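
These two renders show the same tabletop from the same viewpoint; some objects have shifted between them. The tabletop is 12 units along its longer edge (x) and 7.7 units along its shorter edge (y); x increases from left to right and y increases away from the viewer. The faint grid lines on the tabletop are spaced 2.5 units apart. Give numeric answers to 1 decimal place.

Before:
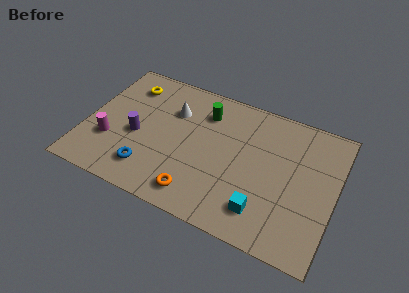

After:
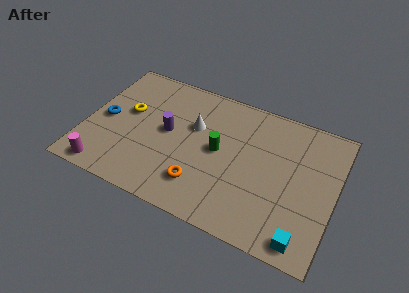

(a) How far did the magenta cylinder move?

1.7

The magenta cylinder was near (1.3, 2.5) before and (1.3, 0.8) after, so it travelled √(0.0² + 1.7²) ≈ 1.7 units.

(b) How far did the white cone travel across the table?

1.2

The white cone was near (4.0, 5.4) before and (5.1, 4.9) after, so it travelled √(1.1² + 0.5²) ≈ 1.2 units.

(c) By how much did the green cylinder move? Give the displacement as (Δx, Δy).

(0.9, -1.9)

The green cylinder was at about (5.5, 5.9) and moved to about (6.4, 4.0).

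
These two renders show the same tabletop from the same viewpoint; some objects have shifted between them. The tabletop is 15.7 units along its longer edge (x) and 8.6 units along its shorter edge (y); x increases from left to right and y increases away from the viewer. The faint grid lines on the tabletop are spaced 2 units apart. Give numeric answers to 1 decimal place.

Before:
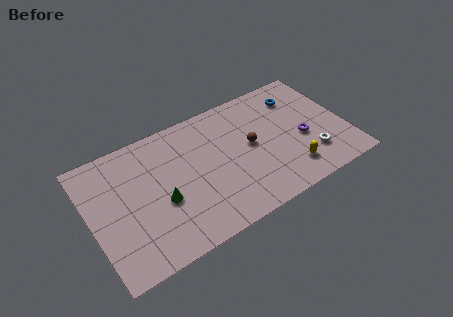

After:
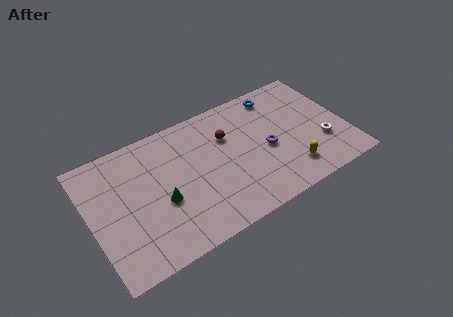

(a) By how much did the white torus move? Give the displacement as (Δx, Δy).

(0.8, 0.6)

The white torus started near (13.3, 2.2) and ended near (14.1, 2.8).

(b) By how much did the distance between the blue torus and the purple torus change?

+0.6

They were about 3.1 units apart before and 3.7 after — 0.6 units further apart.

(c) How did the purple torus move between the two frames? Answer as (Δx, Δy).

(-2.2, 0.3)

The purple torus started near (13.0, 3.6) and ended near (10.8, 3.9).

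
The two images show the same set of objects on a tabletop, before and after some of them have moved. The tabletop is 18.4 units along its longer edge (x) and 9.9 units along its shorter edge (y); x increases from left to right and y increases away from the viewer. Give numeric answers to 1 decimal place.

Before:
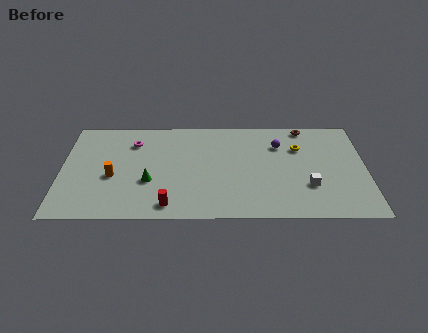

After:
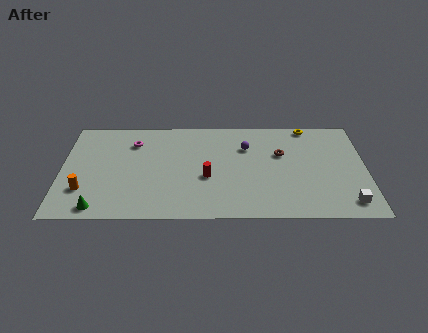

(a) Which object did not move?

the magenta torus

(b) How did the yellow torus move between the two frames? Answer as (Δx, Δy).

(0.6, 2.2)

The yellow torus started near (14.4, 6.9) and ended near (15.0, 9.1).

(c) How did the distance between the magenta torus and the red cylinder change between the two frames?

-0.9

The distance was about 6.6 in the first image and 5.7 in the second, so they moved 0.9 units closer together.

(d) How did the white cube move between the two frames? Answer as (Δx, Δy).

(2.3, -1.6)

The white cube was at about (14.9, 3.1) and moved to about (17.2, 1.5).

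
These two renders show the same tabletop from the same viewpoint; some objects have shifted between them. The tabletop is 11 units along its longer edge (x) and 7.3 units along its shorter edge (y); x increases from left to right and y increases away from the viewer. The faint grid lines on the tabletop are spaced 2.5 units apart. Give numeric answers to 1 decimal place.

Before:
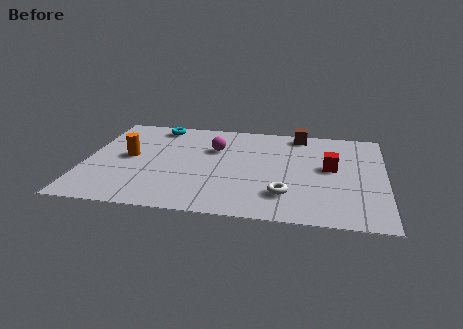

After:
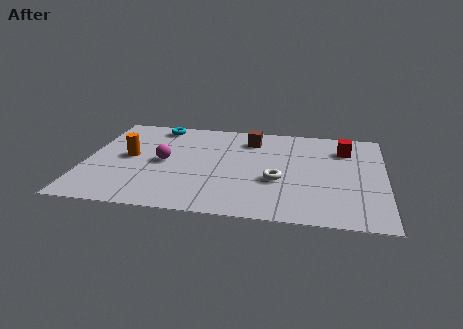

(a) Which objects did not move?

the orange cylinder and the cyan torus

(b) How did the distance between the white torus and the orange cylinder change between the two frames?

-0.5

They were about 6.1 units apart before and 5.6 after — 0.5 units closer together.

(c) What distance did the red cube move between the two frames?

1.6

The red cube was near (9.0, 4.0) before and (9.5, 5.5) after, so it travelled √(0.5² + 1.5²) ≈ 1.6 units.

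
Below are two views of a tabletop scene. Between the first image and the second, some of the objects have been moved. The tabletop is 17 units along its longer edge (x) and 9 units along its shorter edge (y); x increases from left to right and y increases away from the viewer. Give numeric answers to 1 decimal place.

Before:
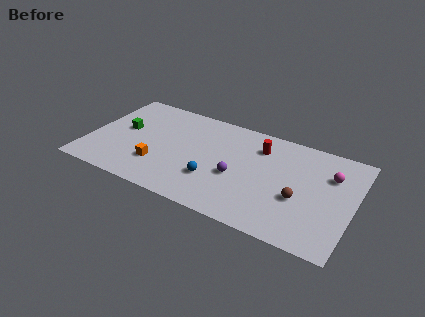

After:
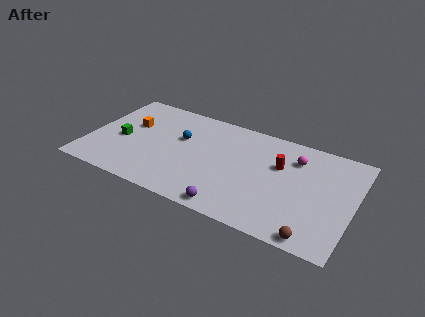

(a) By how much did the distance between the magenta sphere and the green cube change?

-2.0

Before: roughly 13.4 units apart; after: 11.4. That's 2.0 units closer together.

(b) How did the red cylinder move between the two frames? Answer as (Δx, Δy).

(1.4, -1.1)

From the two frames, the red cylinder sits at roughly (10.8, 6.9) before and (12.2, 5.8) after.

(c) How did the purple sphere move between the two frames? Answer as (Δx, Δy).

(0.0, -2.8)

The purple sphere was at about (9.7, 3.7) and moved to about (9.7, 0.9).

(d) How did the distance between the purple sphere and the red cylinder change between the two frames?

+2.1

Before: roughly 3.4 units apart; after: 5.5. That's 2.1 units further apart.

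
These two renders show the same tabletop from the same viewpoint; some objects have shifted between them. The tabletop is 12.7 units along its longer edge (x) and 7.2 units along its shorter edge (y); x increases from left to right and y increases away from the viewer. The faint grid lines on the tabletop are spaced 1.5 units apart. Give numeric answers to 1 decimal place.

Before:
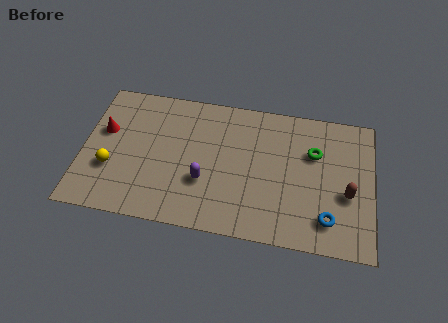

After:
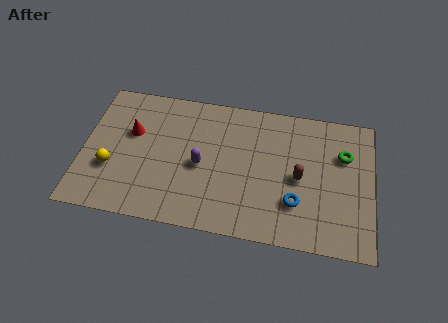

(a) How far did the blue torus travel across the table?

1.5

The blue torus moved from about (10.8, 1.5) to (9.4, 2.1), a distance of √(1.4² + 0.6²) ≈ 1.5.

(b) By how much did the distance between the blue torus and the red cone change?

-2.6

The distance was about 10.3 in the first image and 7.7 in the second, so they moved 2.6 units closer together.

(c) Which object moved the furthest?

the brown capsule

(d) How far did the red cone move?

1.2

From (0.9, 4.4) to (2.1, 4.5), the red cone covered √(1.2² + 0.1²) ≈ 1.2 units.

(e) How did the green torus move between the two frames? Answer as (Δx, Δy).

(1.3, 0.1)

From the two frames, the green torus sits at roughly (10.1, 4.8) before and (11.4, 4.9) after.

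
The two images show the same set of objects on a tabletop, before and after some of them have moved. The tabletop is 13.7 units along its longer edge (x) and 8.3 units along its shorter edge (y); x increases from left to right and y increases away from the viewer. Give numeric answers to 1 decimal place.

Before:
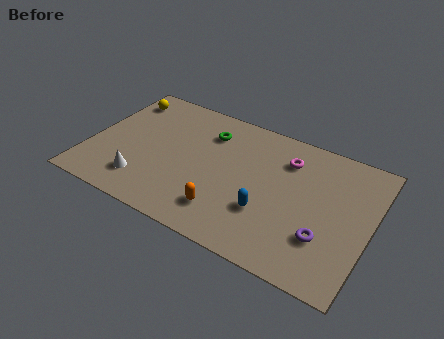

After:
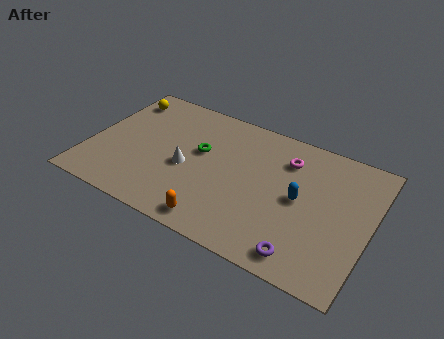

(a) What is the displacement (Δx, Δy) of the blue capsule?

(1.4, 1.5)

The blue capsule was at about (8.9, 2.7) and moved to about (10.3, 4.2).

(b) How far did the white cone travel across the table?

2.6

The white cone was near (2.9, 1.8) before and (4.8, 3.6) after, so it travelled √(1.9² + 1.8²) ≈ 2.6 units.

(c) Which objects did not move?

the yellow sphere and the magenta torus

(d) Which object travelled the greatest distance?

the white cone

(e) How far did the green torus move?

1.4

From (5.5, 6.3) to (5.3, 4.9), the green torus covered √(0.2² + 1.4²) ≈ 1.4 units.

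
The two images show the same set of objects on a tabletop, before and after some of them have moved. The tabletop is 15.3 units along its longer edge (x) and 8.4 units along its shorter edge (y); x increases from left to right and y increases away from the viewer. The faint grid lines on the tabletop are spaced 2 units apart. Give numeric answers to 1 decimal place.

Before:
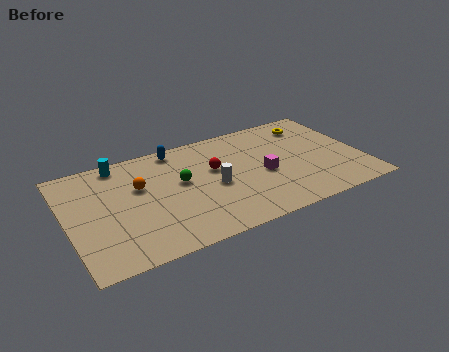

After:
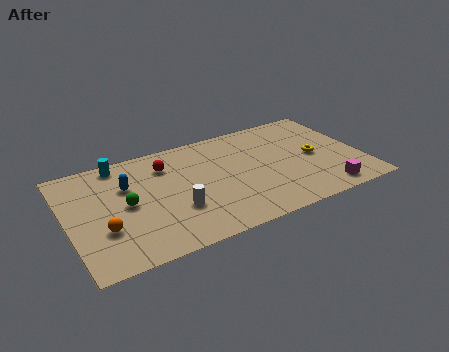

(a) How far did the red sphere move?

2.7

The red sphere moved from about (7.7, 5.1) to (5.3, 6.4), a distance of √(2.4² + 1.3²) ≈ 2.7.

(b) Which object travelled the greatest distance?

the magenta cube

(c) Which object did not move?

the cyan cylinder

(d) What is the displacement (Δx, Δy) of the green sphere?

(-2.9, -0.6)

The green sphere was at about (5.9, 4.8) and moved to about (3.0, 4.2).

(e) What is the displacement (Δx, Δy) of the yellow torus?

(-0.2, -2.7)

From the two frames, the yellow torus sits at roughly (13.1, 6.8) before and (12.9, 4.1) after.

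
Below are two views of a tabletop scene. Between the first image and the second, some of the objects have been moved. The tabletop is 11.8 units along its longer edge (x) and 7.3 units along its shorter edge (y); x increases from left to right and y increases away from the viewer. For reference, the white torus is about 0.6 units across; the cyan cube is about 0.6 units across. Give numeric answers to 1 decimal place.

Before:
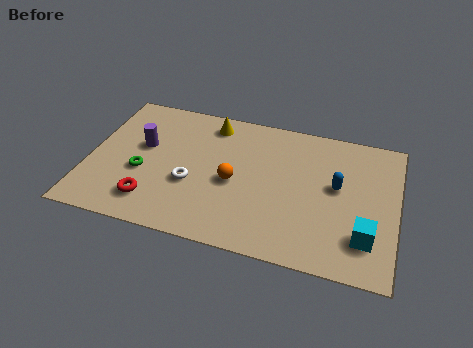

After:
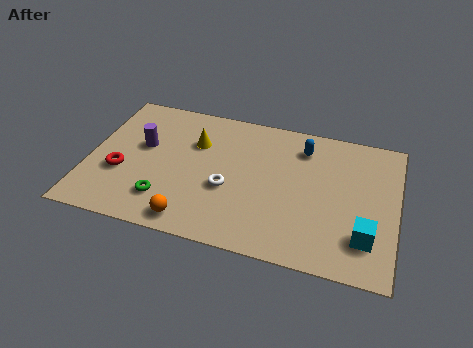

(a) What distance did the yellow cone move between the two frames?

1.3

From (4.5, 6.2) to (4.0, 5.0), the yellow cone covered √(0.5² + 1.2²) ≈ 1.3 units.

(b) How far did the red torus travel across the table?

1.8

From (2.6, 1.5) to (1.3, 2.7), the red torus covered √(1.3² + 1.2²) ≈ 1.8 units.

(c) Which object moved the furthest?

the orange sphere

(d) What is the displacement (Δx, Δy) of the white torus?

(1.4, 0.1)

The white torus started near (4.0, 2.8) and ended near (5.4, 2.9).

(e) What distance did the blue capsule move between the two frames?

2.2

The blue capsule was near (9.5, 4.1) before and (8.1, 5.8) after, so it travelled √(1.4² + 1.7²) ≈ 2.2 units.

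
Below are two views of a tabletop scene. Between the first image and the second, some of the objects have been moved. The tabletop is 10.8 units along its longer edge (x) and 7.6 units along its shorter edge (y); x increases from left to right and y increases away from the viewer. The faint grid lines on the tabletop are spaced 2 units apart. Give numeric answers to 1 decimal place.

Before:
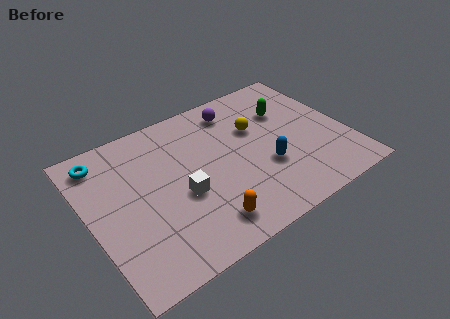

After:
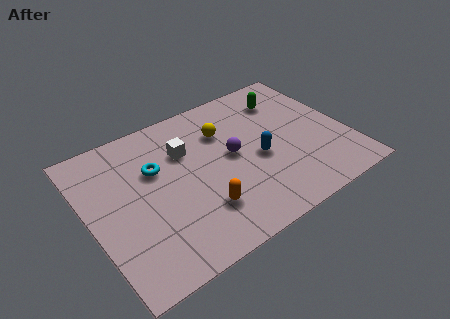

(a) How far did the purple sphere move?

2.4

From (6.6, 6.3) to (6.0, 4.0), the purple sphere covered √(0.6² + 2.3²) ≈ 2.4 units.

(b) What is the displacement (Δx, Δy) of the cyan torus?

(2.0, -1.5)

From the two frames, the cyan torus sits at roughly (0.9, 6.4) before and (2.9, 4.9) after.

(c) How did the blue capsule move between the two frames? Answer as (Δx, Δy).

(-0.2, 0.6)

From the two frames, the blue capsule sits at roughly (7.2, 2.7) before and (7.0, 3.3) after.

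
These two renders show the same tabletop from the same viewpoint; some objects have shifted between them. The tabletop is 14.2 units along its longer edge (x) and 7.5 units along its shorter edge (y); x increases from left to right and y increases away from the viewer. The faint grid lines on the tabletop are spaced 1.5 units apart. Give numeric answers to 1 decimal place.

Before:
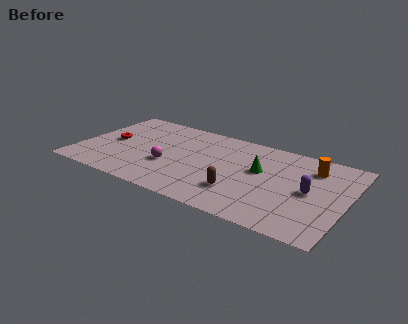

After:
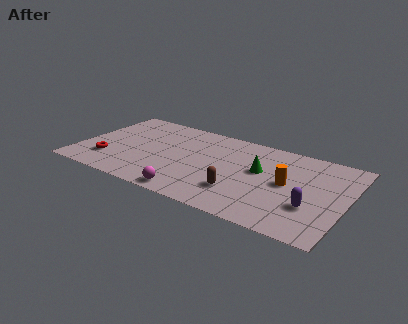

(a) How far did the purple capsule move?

1.2

The purple capsule moved from about (12.3, 3.7) to (12.5, 2.5), a distance of √(0.2² + 1.2²) ≈ 1.2.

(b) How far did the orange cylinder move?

2.2

From (12.2, 5.8) to (11.1, 3.9), the orange cylinder covered √(1.1² + 1.9²) ≈ 2.2 units.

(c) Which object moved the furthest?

the magenta sphere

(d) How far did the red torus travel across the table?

1.8

The red torus was near (1.6, 3.8) before and (1.7, 2.0) after, so it travelled √(0.1² + 1.8²) ≈ 1.8 units.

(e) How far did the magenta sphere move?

2.5

The magenta sphere moved from about (4.9, 2.8) to (6.4, 0.8), a distance of √(1.5² + 2.0²) ≈ 2.5.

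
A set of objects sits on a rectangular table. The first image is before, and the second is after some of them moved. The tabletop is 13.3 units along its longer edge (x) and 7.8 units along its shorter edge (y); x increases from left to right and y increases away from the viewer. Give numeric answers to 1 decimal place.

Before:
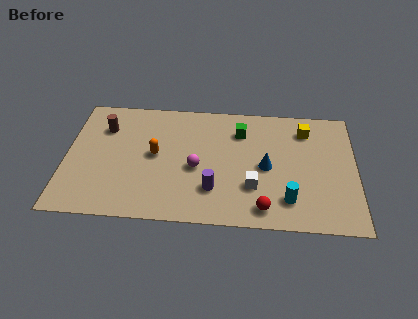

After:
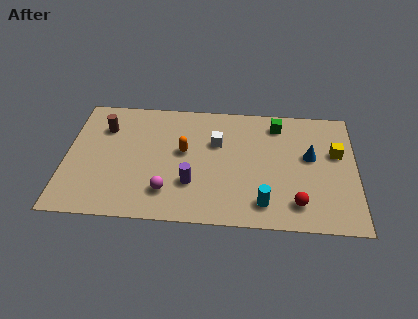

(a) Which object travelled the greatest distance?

the white cube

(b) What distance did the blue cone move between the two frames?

2.2

The blue cone was near (9.2, 3.7) before and (11.2, 4.5) after, so it travelled √(2.0² + 0.8²) ≈ 2.2 units.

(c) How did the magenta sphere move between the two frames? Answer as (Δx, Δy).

(-1.3, -1.6)

The magenta sphere started near (6.0, 3.4) and ended near (4.7, 1.8).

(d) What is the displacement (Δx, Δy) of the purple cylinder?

(-1.0, 0.3)

The purple cylinder started near (6.8, 2.1) and ended near (5.8, 2.4).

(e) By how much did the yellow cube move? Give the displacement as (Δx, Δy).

(1.4, -1.4)

The yellow cube was at about (11.0, 6.2) and moved to about (12.4, 4.8).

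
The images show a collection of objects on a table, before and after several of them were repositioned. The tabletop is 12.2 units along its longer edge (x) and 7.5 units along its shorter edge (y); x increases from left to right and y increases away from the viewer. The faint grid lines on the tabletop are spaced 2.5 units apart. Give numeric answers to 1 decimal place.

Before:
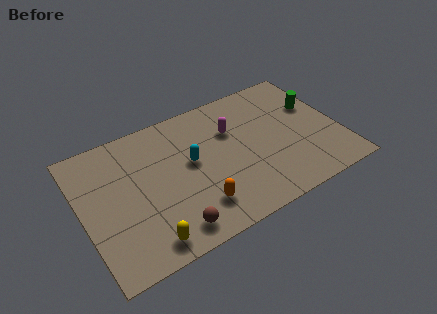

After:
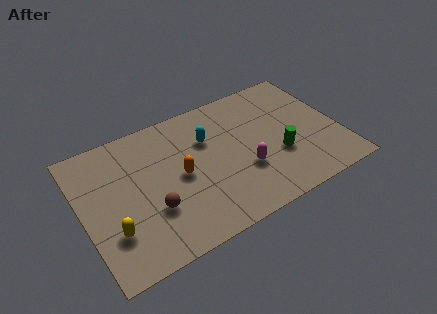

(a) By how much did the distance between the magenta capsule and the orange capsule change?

-0.9

The distance was about 4.0 in the first image and 3.1 in the second, so they moved 0.9 units closer together.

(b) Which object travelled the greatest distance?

the green cylinder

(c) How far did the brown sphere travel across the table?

1.6

The brown sphere was near (3.8, 1.1) before and (3.1, 2.5) after, so it travelled √(0.7² + 1.4²) ≈ 1.6 units.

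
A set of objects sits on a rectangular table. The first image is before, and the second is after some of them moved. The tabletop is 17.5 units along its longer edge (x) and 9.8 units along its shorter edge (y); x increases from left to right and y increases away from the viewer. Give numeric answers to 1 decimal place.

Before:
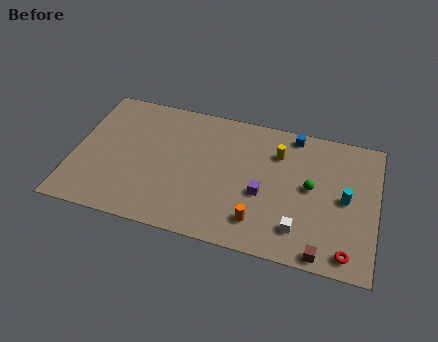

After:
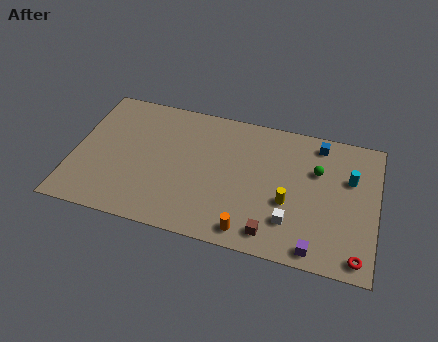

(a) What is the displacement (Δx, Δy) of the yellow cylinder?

(0.8, -3.4)

The yellow cylinder started near (11.7, 7.2) and ended near (12.5, 3.8).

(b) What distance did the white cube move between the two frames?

0.6

The white cube moved from about (13.2, 2.1) to (12.7, 2.5), a distance of √(0.5² + 0.4²) ≈ 0.6.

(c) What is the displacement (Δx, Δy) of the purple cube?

(3.2, -3.0)

The purple cube started near (11.0, 4.0) and ended near (14.2, 1.0).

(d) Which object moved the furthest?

the purple cube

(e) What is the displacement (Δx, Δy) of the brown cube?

(-2.9, 0.6)

The brown cube started near (14.6, 0.8) and ended near (11.7, 1.4).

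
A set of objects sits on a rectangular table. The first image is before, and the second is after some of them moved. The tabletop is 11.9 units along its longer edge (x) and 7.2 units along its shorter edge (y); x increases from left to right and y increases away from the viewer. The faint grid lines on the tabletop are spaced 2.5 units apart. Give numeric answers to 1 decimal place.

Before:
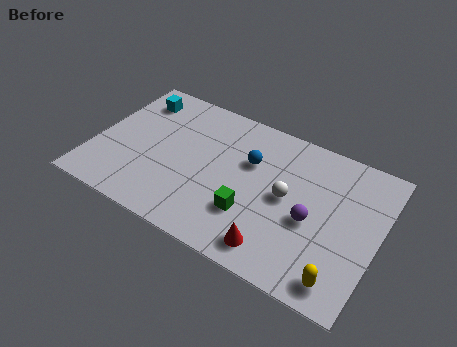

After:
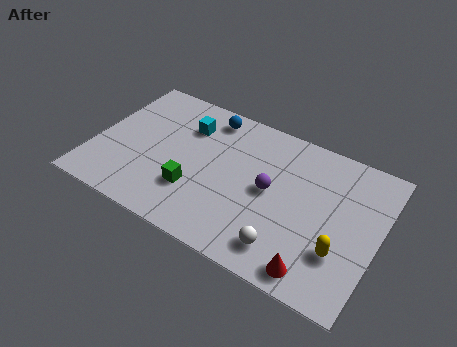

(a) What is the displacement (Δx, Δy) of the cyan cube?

(2.3, -0.5)

The cyan cube started near (1.3, 5.8) and ended near (3.6, 5.3).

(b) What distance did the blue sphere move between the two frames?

2.5

From (6.4, 4.7) to (4.4, 6.2), the blue sphere covered √(2.0² + 1.5²) ≈ 2.5 units.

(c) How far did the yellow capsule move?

1.2

The yellow capsule moved from about (10.7, 1.0) to (10.5, 2.2), a distance of √(0.2² + 1.2²) ≈ 1.2.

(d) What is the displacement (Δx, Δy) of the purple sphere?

(-1.8, 0.6)

From the two frames, the purple sphere sits at roughly (9.2, 3.1) before and (7.4, 3.7) after.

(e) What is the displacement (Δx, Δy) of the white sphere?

(0.3, -2.4)

From the two frames, the white sphere sits at roughly (8.1, 3.7) before and (8.4, 1.3) after.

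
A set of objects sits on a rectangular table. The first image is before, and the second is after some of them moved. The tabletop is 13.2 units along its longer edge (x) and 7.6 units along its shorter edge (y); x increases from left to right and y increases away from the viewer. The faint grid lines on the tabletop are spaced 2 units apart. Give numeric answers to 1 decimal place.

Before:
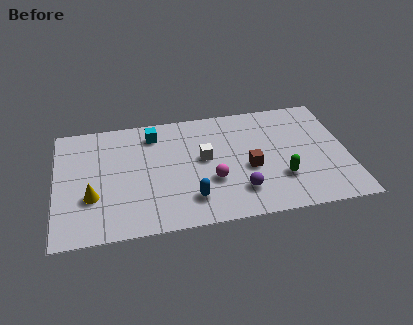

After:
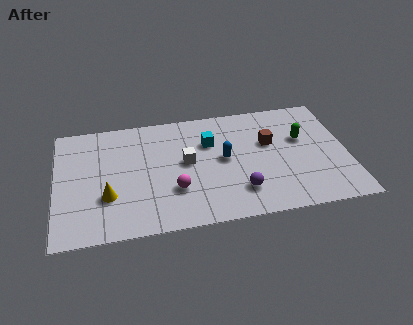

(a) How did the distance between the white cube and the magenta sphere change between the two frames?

+0.3

Before: roughly 1.5 units apart; after: 1.8. That's 0.3 units further apart.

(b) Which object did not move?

the purple sphere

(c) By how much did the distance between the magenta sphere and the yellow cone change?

-2.4

They were about 5.4 units apart before and 3.0 after — 2.4 units closer together.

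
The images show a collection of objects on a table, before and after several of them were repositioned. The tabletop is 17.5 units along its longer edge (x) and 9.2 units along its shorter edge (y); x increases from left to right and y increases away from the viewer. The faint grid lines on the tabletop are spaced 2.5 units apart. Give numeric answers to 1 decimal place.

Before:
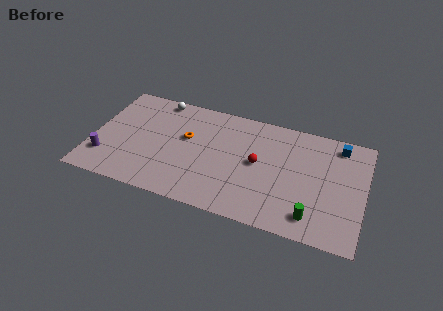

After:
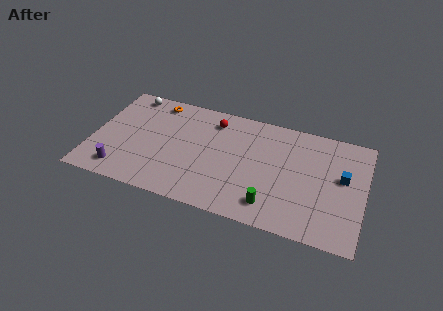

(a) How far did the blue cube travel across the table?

2.6

From (15.7, 7.9) to (16.1, 5.3), the blue cube covered √(0.4² + 2.6²) ≈ 2.6 units.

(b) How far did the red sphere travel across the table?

4.1

From (10.7, 4.8) to (7.6, 7.5), the red sphere covered √(3.1² + 2.7²) ≈ 4.1 units.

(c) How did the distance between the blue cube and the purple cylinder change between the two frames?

-1.2

They were about 15.7 units apart before and 14.5 after — 1.2 units closer together.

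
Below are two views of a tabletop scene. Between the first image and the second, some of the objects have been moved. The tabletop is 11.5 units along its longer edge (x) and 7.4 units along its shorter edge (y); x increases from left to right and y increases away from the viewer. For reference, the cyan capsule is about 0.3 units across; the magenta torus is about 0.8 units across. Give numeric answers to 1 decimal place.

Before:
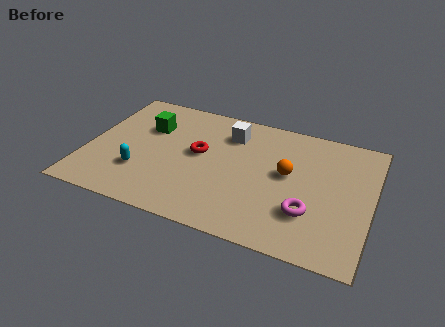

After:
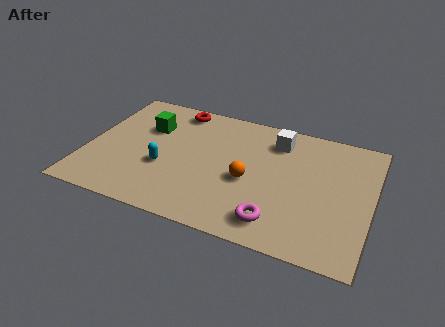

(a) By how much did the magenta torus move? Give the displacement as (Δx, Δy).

(-1.2, -0.9)

The magenta torus started near (9.1, 2.2) and ended near (7.9, 1.3).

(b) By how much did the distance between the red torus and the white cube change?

+2.3

Before: roughly 1.9 units apart; after: 4.2. That's 2.3 units further apart.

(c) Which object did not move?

the green cube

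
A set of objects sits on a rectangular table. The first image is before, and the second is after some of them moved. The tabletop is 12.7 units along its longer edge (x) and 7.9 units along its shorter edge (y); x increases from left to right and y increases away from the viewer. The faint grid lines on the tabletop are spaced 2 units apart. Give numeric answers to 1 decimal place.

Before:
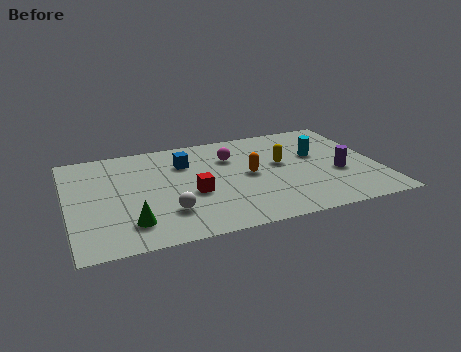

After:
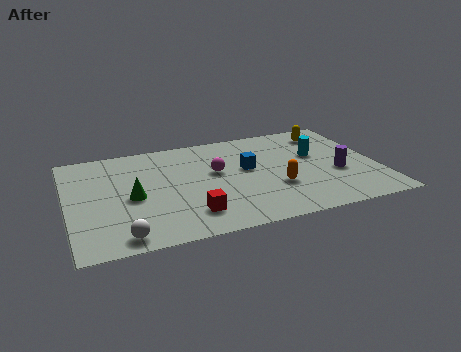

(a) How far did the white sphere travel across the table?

2.2

The white sphere moved from about (3.9, 2.1) to (2.0, 0.9), a distance of √(1.9² + 1.2²) ≈ 2.2.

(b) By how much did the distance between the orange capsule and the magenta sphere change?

+1.3

The distance was about 1.7 in the first image and 3.0 in the second, so they moved 1.3 units further apart.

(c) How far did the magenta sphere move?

1.2

From (6.8, 5.6) to (6.1, 4.6), the magenta sphere covered √(0.7² + 1.0²) ≈ 1.2 units.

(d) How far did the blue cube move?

2.8

The blue cube moved from about (4.9, 5.7) to (7.4, 4.5), a distance of √(2.5² + 1.2²) ≈ 2.8.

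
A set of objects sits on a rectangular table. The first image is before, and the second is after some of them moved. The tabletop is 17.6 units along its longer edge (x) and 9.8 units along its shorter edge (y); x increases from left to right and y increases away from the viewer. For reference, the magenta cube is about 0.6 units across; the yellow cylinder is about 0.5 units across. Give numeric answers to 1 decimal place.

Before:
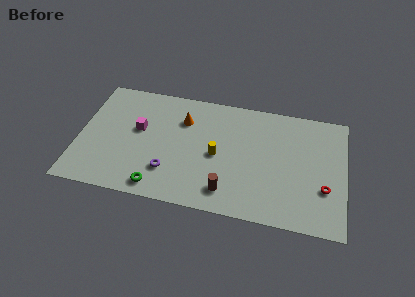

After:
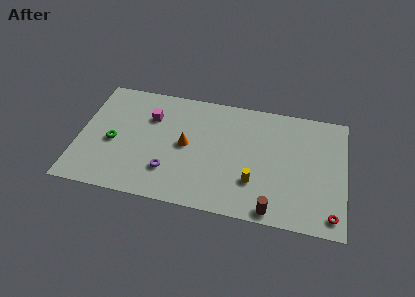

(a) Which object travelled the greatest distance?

the green torus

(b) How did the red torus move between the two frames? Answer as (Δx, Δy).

(0.5, -2.0)

The red torus started near (16.3, 3.3) and ended near (16.8, 1.3).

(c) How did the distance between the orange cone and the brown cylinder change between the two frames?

+1.0

They were about 6.2 units apart before and 7.2 after — 1.0 units further apart.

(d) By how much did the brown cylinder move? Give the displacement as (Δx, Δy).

(3.0, -0.9)

From the two frames, the brown cylinder sits at roughly (10.0, 1.8) before and (13.0, 0.9) after.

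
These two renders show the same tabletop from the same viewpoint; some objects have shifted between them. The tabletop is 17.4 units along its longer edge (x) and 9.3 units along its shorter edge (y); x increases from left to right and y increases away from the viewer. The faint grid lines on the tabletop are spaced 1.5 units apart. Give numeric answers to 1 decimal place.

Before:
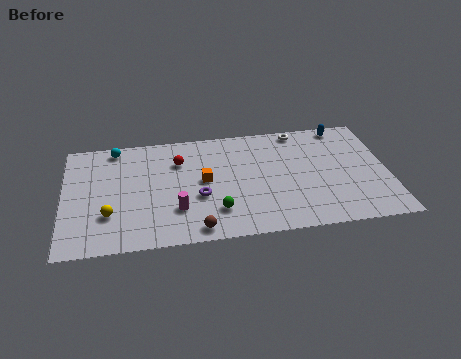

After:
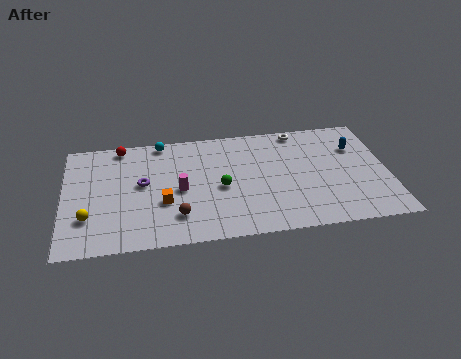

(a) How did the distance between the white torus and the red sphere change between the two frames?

+2.9

They were about 6.8 units apart before and 9.7 after — 2.9 units further apart.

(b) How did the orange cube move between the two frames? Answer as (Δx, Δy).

(-2.2, -1.5)

From the two frames, the orange cube sits at roughly (7.5, 4.9) before and (5.3, 3.4) after.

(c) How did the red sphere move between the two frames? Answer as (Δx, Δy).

(-3.1, 1.7)

From the two frames, the red sphere sits at roughly (6.2, 6.7) before and (3.1, 8.4) after.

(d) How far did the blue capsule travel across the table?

2.0

The blue capsule was near (15.2, 8.4) before and (15.8, 6.5) after, so it travelled √(0.6² + 1.9²) ≈ 2.0 units.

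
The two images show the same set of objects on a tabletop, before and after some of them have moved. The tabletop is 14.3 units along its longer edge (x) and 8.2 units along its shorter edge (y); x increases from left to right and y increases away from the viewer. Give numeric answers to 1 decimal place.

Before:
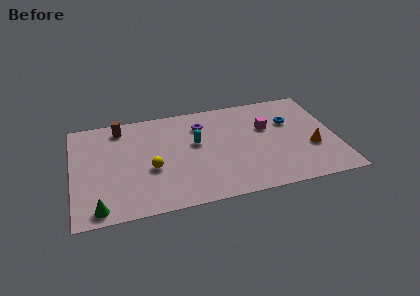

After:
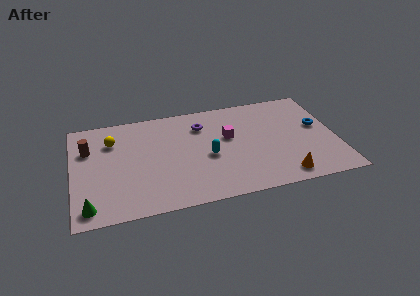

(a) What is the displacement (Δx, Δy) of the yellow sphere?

(-2.0, 2.7)

The yellow sphere started near (4.2, 3.3) and ended near (2.2, 6.0).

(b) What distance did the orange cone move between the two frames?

2.5

From (12.9, 3.0) to (11.2, 1.1), the orange cone covered √(1.7² + 1.9²) ≈ 2.5 units.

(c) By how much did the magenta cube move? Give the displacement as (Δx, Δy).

(-2.1, -0.3)

From the two frames, the magenta cube sits at roughly (10.6, 5.2) before and (8.5, 4.9) after.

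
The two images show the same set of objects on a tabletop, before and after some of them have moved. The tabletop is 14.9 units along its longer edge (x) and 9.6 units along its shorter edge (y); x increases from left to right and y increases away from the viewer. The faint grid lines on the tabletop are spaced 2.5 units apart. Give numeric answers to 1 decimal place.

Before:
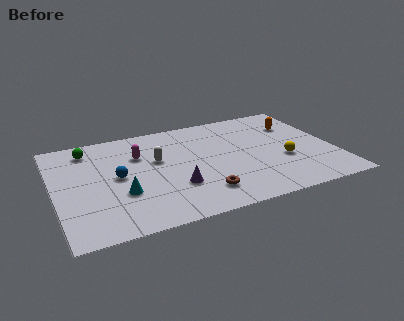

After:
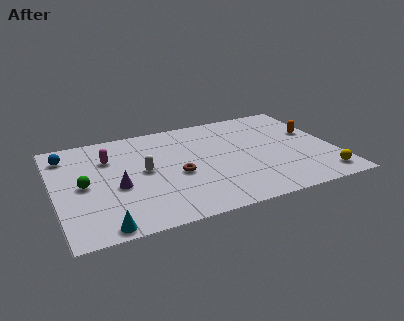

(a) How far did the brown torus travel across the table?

2.4

The brown torus was near (7.5, 2.0) before and (6.4, 4.1) after, so it travelled √(1.1² + 2.1²) ≈ 2.4 units.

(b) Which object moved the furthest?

the blue sphere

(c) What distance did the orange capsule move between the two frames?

1.4

From (13.2, 6.9) to (14.0, 5.8), the orange capsule covered √(0.8² + 1.1²) ≈ 1.4 units.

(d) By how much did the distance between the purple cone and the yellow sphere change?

+5.1

The distance was about 5.9 in the first image and 11.0 in the second, so they moved 5.1 units further apart.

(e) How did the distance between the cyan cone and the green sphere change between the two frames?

-0.9

Before: roughly 4.9 units apart; after: 4.0. That's 0.9 units closer together.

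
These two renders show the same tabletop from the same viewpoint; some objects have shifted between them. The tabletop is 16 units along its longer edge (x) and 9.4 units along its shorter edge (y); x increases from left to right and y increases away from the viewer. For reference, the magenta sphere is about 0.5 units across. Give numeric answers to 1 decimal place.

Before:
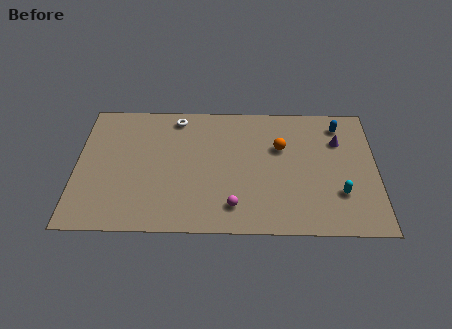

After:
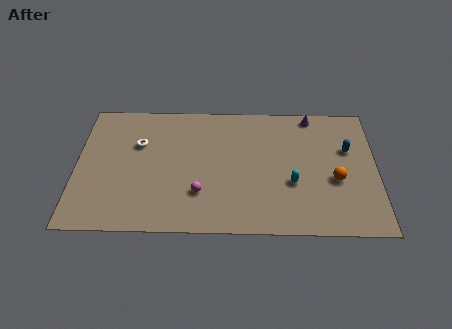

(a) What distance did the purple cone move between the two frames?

2.4

The purple cone moved from about (14.0, 6.6) to (12.6, 8.5), a distance of √(1.4² + 1.9²) ≈ 2.4.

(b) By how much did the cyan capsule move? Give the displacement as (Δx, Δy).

(-2.5, 0.7)

From the two frames, the cyan capsule sits at roughly (14.0, 2.8) before and (11.5, 3.5) after.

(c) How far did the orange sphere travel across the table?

3.7

The orange sphere was near (10.9, 6.1) before and (13.8, 3.8) after, so it travelled √(2.9² + 2.3²) ≈ 3.7 units.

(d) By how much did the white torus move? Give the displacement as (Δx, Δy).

(-2.0, -2.0)

The white torus started near (5.3, 8.2) and ended near (3.3, 6.2).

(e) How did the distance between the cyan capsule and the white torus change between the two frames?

-1.6

Before: roughly 10.2 units apart; after: 8.6. That's 1.6 units closer together.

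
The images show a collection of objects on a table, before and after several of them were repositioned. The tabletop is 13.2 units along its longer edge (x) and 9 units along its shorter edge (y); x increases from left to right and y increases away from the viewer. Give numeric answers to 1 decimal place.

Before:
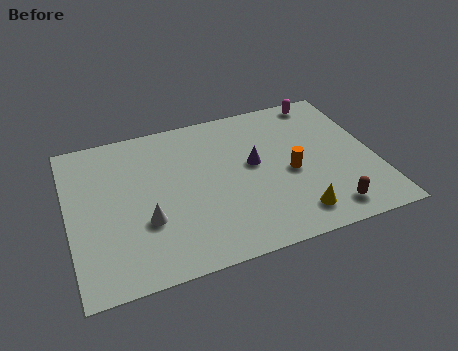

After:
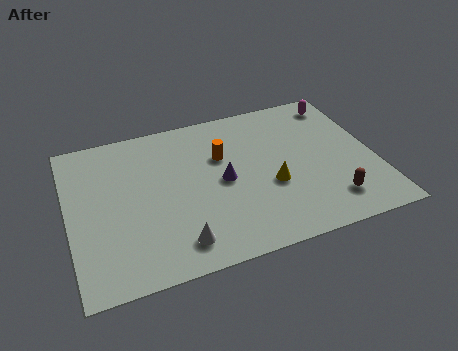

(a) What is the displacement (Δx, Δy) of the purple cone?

(-1.4, -0.6)

The purple cone started near (8.0, 5.0) and ended near (6.6, 4.4).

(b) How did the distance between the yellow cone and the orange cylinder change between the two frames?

+0.6

They were about 2.5 units apart before and 3.1 after — 0.6 units further apart.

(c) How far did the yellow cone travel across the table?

2.2

The yellow cone moved from about (9.4, 1.5) to (8.6, 3.5), a distance of √(0.8² + 2.0²) ≈ 2.2.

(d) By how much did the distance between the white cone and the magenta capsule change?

+0.3

The distance was about 9.6 in the first image and 9.9 in the second, so they moved 0.3 units further apart.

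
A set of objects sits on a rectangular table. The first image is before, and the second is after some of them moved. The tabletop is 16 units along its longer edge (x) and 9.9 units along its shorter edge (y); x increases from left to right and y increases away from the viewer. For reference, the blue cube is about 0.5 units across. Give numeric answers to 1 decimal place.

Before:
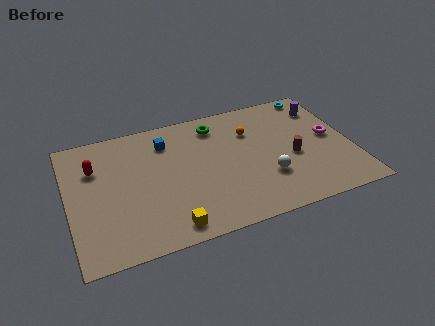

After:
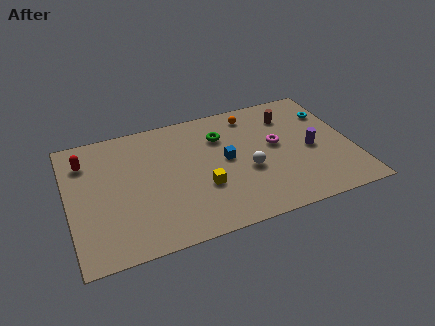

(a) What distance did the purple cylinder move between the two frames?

3.4

The purple cylinder was near (14.8, 7.7) before and (13.7, 4.5) after, so it travelled √(1.1² + 3.2²) ≈ 3.4 units.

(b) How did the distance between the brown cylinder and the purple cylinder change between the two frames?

-0.9

They were about 4.1 units apart before and 3.2 after — 0.9 units closer together.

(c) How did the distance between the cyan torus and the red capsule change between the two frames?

+0.9

Before: roughly 13.1 units apart; after: 14.0. That's 0.9 units further apart.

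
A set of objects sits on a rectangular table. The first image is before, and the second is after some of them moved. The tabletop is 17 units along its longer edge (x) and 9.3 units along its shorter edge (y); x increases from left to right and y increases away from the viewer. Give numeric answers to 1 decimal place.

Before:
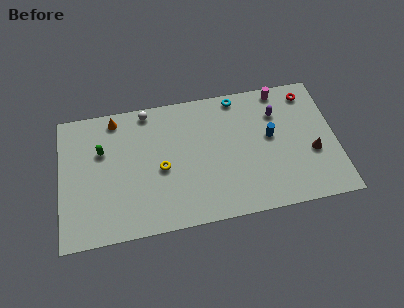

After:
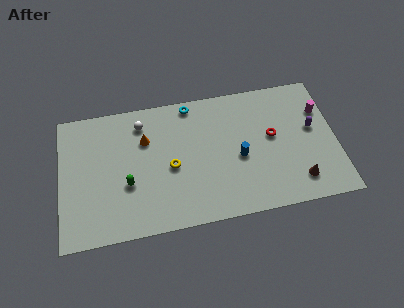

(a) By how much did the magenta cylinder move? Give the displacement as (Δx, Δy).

(2.4, -1.9)

The magenta cylinder was at about (13.8, 8.4) and moved to about (16.2, 6.5).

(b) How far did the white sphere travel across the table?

0.9

From (5.5, 8.4) to (5.1, 7.6), the white sphere covered √(0.4² + 0.8²) ≈ 0.9 units.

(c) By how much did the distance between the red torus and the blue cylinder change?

-1.3

The distance was about 3.7 in the first image and 2.4 in the second, so they moved 1.3 units closer together.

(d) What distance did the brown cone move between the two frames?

2.1

From (15.5, 3.6) to (14.5, 1.8), the brown cone covered √(1.0² + 1.8²) ≈ 2.1 units.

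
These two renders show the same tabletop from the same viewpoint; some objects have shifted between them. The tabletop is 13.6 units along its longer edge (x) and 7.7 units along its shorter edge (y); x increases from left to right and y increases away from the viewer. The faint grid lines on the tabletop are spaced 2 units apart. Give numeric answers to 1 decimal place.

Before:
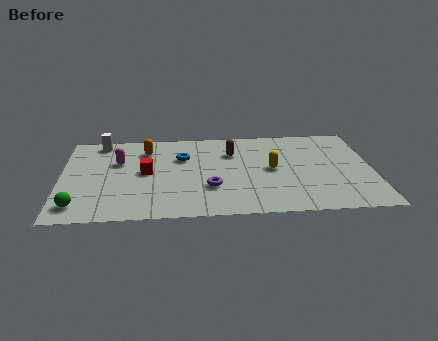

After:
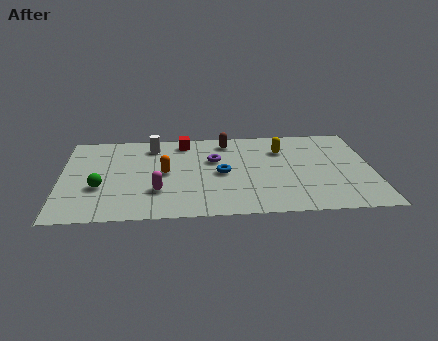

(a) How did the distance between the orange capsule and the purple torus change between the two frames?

-2.1

The distance was about 4.5 in the first image and 2.4 in the second, so they moved 2.1 units closer together.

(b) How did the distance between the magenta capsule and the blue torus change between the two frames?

+0.3

The distance was about 2.8 in the first image and 3.1 in the second, so they moved 0.3 units further apart.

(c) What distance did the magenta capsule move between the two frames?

3.2

From (2.5, 5.0) to (4.2, 2.3), the magenta capsule covered √(1.7² + 2.7²) ≈ 3.2 units.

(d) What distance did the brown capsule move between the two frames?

1.0

The brown capsule moved from about (7.5, 5.5) to (7.3, 6.5), a distance of √(0.2² + 1.0²) ≈ 1.0.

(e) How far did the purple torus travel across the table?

2.4

The purple torus moved from about (6.5, 2.5) to (6.7, 4.9), a distance of √(0.2² + 2.4²) ≈ 2.4.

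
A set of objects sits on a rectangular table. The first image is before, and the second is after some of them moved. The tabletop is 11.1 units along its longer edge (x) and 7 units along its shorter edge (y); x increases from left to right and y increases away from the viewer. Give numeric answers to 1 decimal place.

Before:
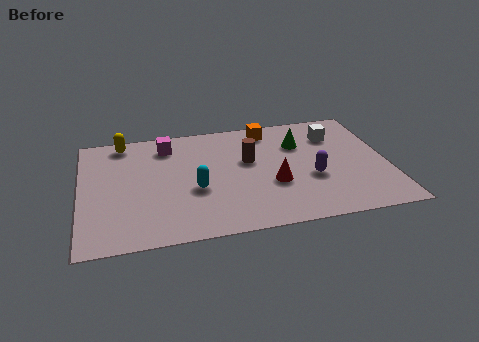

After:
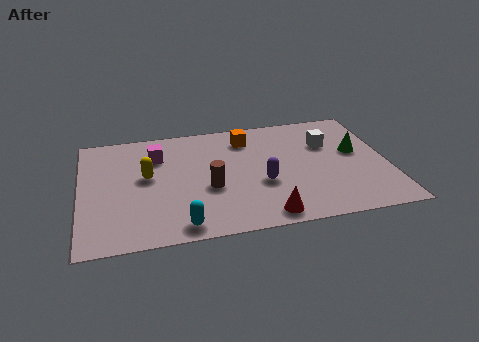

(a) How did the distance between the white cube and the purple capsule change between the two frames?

+0.5

They were about 2.7 units apart before and 3.2 after — 0.5 units further apart.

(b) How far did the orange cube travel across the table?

0.9

From (6.9, 6.0) to (6.1, 5.6), the orange cube covered √(0.8² + 0.4²) ≈ 0.9 units.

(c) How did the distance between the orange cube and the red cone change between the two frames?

+1.4

The distance was about 3.4 in the first image and 4.8 in the second, so they moved 1.4 units further apart.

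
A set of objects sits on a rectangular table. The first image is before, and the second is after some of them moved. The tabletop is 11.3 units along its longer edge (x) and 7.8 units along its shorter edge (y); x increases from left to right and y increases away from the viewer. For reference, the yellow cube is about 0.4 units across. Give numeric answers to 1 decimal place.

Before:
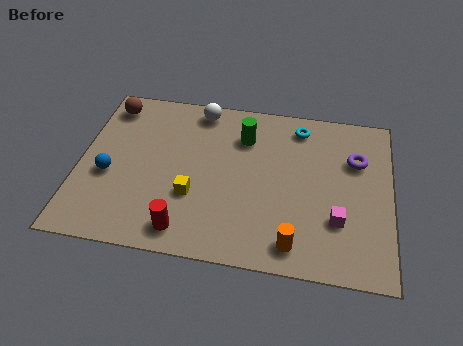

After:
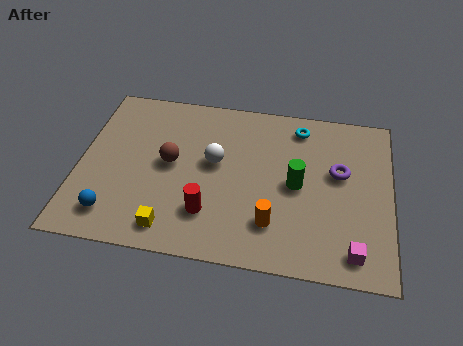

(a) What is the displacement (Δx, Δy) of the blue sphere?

(0.3, -1.8)

The blue sphere started near (1.1, 3.2) and ended near (1.4, 1.4).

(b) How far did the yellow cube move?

1.7

From (4.2, 2.7) to (3.5, 1.1), the yellow cube covered √(0.7² + 1.6²) ≈ 1.7 units.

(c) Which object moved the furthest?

the brown sphere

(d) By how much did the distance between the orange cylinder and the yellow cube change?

-0.3

Before: roughly 4.0 units apart; after: 3.7. That's 0.3 units closer together.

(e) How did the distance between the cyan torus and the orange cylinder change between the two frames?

-0.7

They were about 5.5 units apart before and 4.8 after — 0.7 units closer together.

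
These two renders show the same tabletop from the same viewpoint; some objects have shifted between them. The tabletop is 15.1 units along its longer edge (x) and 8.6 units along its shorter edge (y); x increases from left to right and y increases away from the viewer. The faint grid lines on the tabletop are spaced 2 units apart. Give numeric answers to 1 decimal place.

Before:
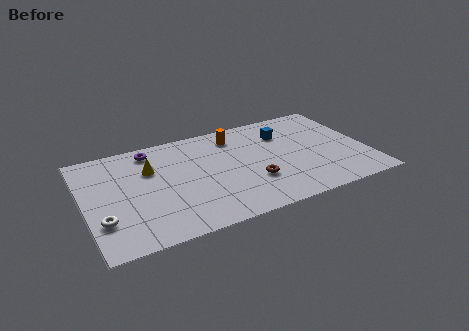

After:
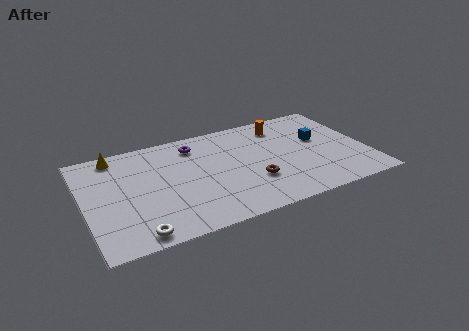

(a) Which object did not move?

the brown torus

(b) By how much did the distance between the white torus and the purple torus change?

+1.4

They were about 5.7 units apart before and 7.1 after — 1.4 units further apart.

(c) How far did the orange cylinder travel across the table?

2.6

The orange cylinder moved from about (8.3, 7.0) to (10.9, 7.0), a distance of √(2.6² + 0.0²) ≈ 2.6.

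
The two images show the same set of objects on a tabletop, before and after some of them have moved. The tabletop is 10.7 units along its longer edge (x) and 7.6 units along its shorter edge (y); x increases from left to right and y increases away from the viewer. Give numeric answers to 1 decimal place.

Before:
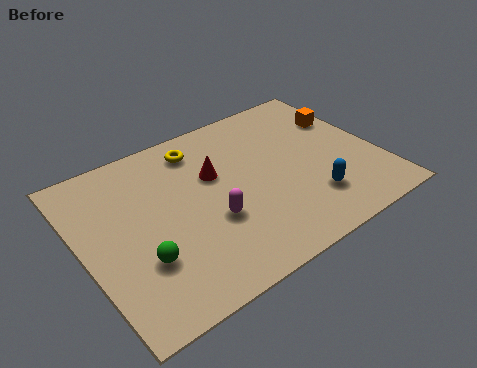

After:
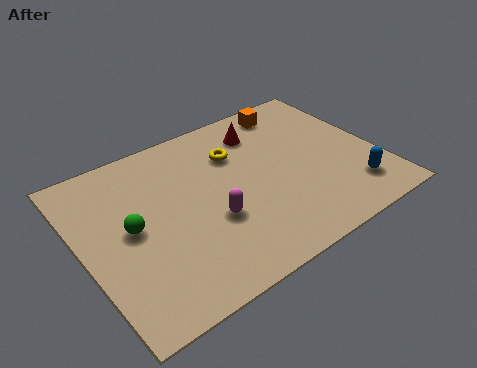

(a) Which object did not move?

the magenta capsule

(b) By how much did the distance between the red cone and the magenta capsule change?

+2.0

The distance was about 2.1 in the first image and 4.1 in the second, so they moved 2.0 units further apart.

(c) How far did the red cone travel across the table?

2.3

The red cone was near (4.9, 4.8) before and (6.9, 6.0) after, so it travelled √(2.0² + 1.2²) ≈ 2.3 units.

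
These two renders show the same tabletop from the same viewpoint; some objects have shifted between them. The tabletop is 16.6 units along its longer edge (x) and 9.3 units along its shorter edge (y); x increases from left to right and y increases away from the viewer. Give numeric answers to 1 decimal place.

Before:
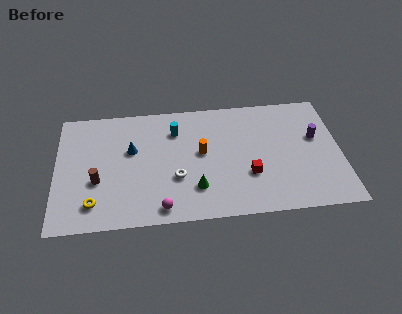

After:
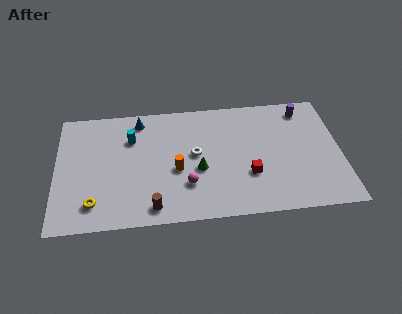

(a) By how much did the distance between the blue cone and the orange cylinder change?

+0.5

Before: roughly 4.1 units apart; after: 4.6. That's 0.5 units further apart.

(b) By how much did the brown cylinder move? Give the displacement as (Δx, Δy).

(3.2, -2.3)

The brown cylinder was at about (2.4, 3.5) and moved to about (5.6, 1.2).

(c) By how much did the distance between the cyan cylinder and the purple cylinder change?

+2.0

The distance was about 8.3 in the first image and 10.3 in the second, so they moved 2.0 units further apart.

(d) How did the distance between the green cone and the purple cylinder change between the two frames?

-0.3

Before: roughly 7.8 units apart; after: 7.5. That's 0.3 units closer together.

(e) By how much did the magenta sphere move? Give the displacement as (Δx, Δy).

(1.5, 1.6)

The magenta sphere started near (6.1, 1.1) and ended near (7.6, 2.7).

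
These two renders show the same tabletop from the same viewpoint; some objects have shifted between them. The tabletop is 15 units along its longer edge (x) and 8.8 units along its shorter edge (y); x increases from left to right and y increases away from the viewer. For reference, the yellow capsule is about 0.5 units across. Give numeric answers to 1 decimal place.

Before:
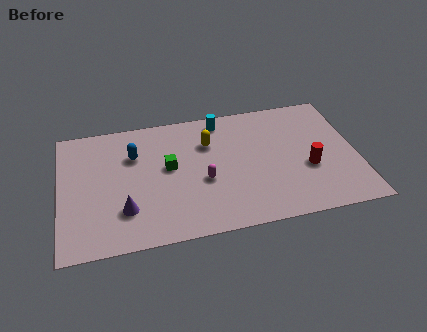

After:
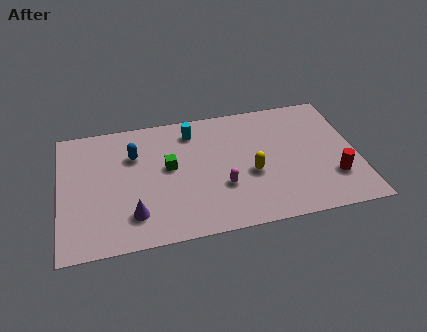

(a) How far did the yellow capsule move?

3.3

The yellow capsule moved from about (7.6, 6.2) to (9.6, 3.6), a distance of √(2.0² + 2.6²) ≈ 3.3.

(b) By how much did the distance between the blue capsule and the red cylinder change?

+1.4

Before: roughly 9.1 units apart; after: 10.5. That's 1.4 units further apart.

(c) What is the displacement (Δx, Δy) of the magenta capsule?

(0.9, -0.6)

The magenta capsule started near (7.2, 3.6) and ended near (8.1, 3.0).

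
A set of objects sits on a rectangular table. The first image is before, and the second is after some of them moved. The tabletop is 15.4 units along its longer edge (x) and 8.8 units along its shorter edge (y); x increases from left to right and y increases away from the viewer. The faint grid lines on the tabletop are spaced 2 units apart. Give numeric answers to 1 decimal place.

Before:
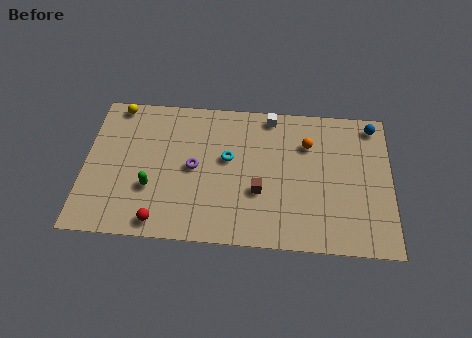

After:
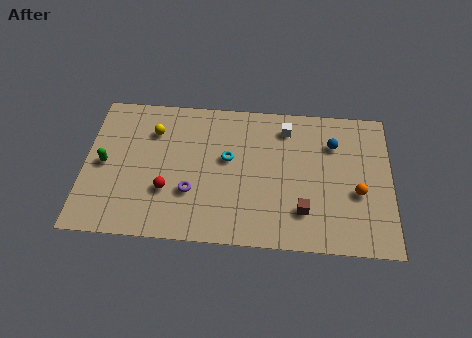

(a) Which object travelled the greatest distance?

the orange sphere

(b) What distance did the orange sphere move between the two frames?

3.8

From (11.2, 6.3) to (13.7, 3.5), the orange sphere covered √(2.5² + 2.8²) ≈ 3.8 units.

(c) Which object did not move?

the cyan torus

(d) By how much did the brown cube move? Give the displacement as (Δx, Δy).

(2.2, -1.0)

The brown cube started near (8.8, 3.2) and ended near (11.0, 2.2).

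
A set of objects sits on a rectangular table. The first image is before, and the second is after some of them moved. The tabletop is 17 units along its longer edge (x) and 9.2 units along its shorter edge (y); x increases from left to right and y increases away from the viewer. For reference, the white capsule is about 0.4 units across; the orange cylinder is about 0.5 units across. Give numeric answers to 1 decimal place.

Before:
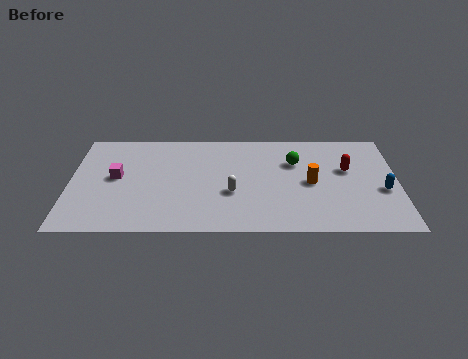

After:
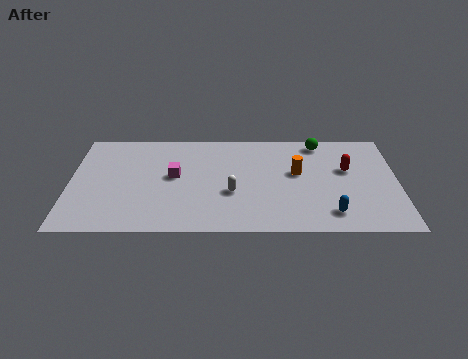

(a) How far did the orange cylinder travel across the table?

1.1

The orange cylinder moved from about (12.5, 4.4) to (11.8, 5.3), a distance of √(0.7² + 0.9²) ≈ 1.1.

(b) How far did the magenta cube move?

3.0

The magenta cube moved from about (2.4, 4.9) to (5.4, 5.0), a distance of √(3.0² + 0.1²) ≈ 3.0.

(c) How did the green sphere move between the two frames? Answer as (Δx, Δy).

(1.3, 1.8)

The green sphere started near (11.7, 6.3) and ended near (13.0, 8.1).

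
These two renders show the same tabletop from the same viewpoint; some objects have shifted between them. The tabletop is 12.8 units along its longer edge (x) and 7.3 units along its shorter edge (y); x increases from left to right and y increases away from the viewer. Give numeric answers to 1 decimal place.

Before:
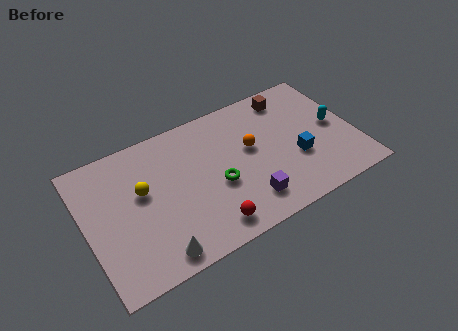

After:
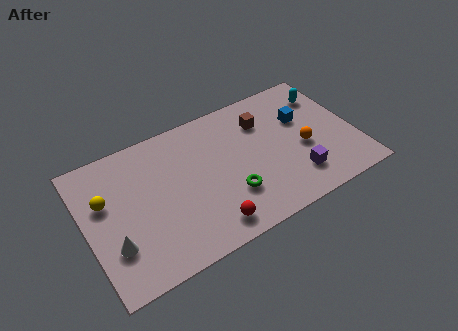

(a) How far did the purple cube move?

2.4

The purple cube moved from about (7.3, 1.5) to (9.7, 1.7), a distance of √(2.4² + 0.2²) ≈ 2.4.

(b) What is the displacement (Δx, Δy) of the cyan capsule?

(-0.1, 1.9)

The cyan capsule was at about (11.9, 3.7) and moved to about (11.8, 5.6).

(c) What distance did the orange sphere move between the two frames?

2.6

The orange sphere moved from about (7.9, 4.2) to (10.3, 3.1), a distance of √(2.4² + 1.1²) ≈ 2.6.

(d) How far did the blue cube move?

2.1

From (9.9, 2.7) to (10.5, 4.7), the blue cube covered √(0.6² + 2.0²) ≈ 2.1 units.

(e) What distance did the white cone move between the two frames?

2.2

The white cone was near (2.9, 0.9) before and (1.1, 2.2) after, so it travelled √(1.8² + 1.3²) ≈ 2.2 units.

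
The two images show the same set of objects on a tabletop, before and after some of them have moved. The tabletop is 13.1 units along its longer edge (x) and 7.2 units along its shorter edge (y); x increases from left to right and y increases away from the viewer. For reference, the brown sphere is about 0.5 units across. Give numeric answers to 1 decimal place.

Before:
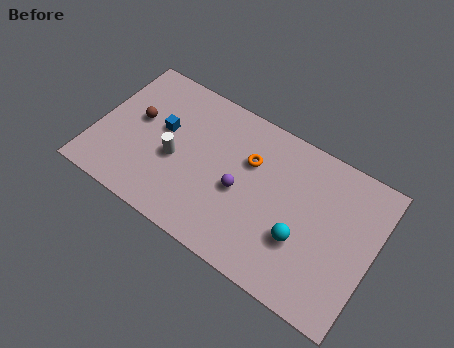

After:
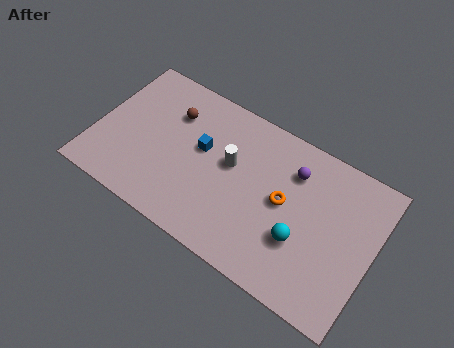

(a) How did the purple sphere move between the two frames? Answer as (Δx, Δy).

(2.2, 2.2)

From the two frames, the purple sphere sits at roughly (6.9, 3.2) before and (9.1, 5.4) after.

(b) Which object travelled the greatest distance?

the purple sphere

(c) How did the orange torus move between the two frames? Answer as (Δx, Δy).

(1.8, -1.0)

From the two frames, the orange torus sits at roughly (7.1, 4.8) before and (8.9, 3.8) after.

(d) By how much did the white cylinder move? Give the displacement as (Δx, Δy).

(2.5, 1.1)

The white cylinder started near (3.8, 3.1) and ended near (6.3, 4.2).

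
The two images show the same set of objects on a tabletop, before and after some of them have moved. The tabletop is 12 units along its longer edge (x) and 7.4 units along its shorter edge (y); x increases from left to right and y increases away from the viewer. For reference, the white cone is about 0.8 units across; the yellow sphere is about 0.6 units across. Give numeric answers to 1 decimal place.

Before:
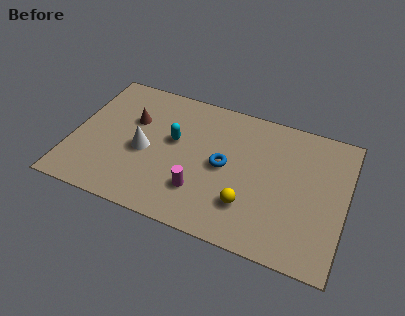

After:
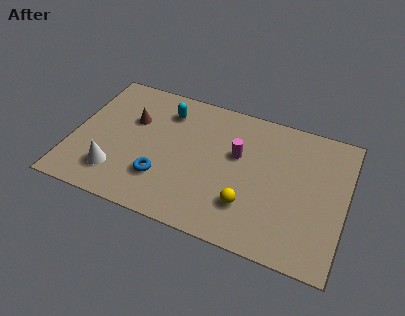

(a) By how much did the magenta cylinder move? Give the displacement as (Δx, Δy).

(1.4, 2.5)

From the two frames, the magenta cylinder sits at roughly (5.8, 2.0) before and (7.2, 4.5) after.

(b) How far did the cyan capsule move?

1.6

The cyan capsule was near (4.4, 4.3) before and (3.9, 5.8) after, so it travelled √(0.5² + 1.5²) ≈ 1.6 units.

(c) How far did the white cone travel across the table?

1.9

From (3.2, 3.3) to (2.1, 1.7), the white cone covered √(1.1² + 1.6²) ≈ 1.9 units.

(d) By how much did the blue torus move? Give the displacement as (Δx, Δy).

(-2.6, -1.6)

The blue torus was at about (6.7, 3.7) and moved to about (4.1, 2.1).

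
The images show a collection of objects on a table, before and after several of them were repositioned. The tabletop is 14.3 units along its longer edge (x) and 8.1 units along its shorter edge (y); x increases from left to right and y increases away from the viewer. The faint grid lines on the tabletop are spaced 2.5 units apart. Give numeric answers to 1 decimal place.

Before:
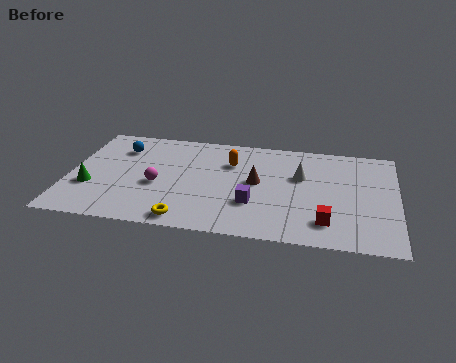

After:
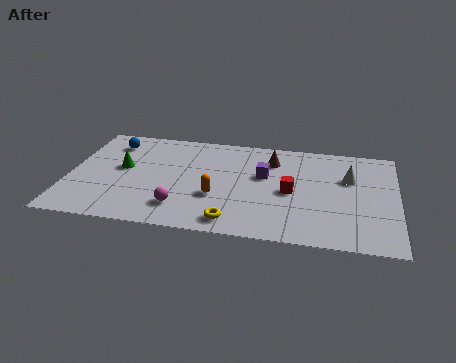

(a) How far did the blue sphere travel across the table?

0.6

From (2.1, 6.1) to (1.7, 6.5), the blue sphere covered √(0.4² + 0.4²) ≈ 0.6 units.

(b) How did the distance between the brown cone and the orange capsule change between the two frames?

+2.2

Before: roughly 1.8 units apart; after: 4.0. That's 2.2 units further apart.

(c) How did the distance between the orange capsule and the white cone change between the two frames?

+3.0

The distance was about 3.2 in the first image and 6.2 in the second, so they moved 3.0 units further apart.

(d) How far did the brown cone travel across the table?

2.0

The brown cone moved from about (8.2, 4.3) to (8.8, 6.2), a distance of √(0.6² + 1.9²) ≈ 2.0.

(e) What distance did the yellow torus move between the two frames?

2.0

The yellow torus was near (5.3, 0.9) before and (7.3, 1.1) after, so it travelled √(2.0² + 0.2²) ≈ 2.0 units.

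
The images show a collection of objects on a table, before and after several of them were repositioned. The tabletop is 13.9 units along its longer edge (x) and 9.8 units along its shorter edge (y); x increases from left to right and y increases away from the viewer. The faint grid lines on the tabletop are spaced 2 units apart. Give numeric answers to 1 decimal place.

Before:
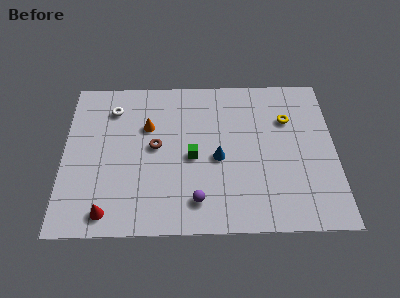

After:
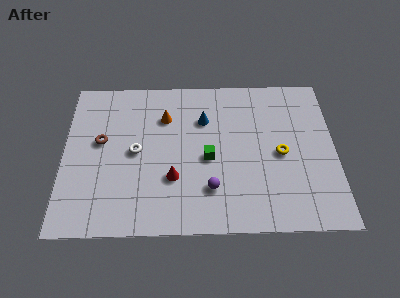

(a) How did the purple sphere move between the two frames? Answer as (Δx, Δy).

(0.7, 0.7)

From the two frames, the purple sphere sits at roughly (6.8, 1.8) before and (7.5, 2.5) after.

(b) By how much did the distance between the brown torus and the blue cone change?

+2.2

The distance was about 3.3 in the first image and 5.5 in the second, so they moved 2.2 units further apart.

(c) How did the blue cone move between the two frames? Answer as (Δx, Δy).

(-0.7, 2.5)

The blue cone was at about (7.9, 4.4) and moved to about (7.2, 6.9).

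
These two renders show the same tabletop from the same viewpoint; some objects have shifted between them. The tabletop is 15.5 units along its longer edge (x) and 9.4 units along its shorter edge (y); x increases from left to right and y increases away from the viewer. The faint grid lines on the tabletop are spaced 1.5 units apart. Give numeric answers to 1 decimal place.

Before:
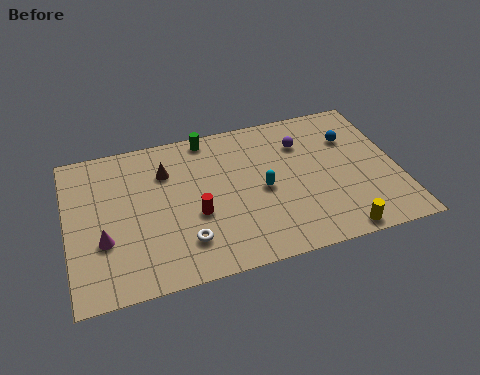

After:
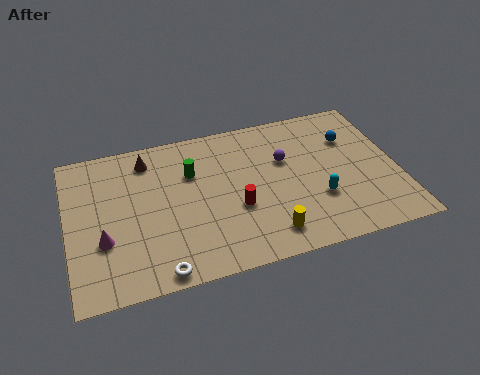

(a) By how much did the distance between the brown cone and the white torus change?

+2.4

The distance was about 4.6 in the first image and 7.0 in the second, so they moved 2.4 units further apart.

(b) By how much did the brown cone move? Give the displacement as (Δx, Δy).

(-0.8, 1.0)

The brown cone started near (4.7, 6.8) and ended near (3.9, 7.8).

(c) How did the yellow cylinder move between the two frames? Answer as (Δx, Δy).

(-3.2, 0.8)

The yellow cylinder started near (12.3, 0.8) and ended near (9.1, 1.6).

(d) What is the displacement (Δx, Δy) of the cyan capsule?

(2.5, -1.3)

From the two frames, the cyan capsule sits at roughly (9.1, 4.4) before and (11.6, 3.1) after.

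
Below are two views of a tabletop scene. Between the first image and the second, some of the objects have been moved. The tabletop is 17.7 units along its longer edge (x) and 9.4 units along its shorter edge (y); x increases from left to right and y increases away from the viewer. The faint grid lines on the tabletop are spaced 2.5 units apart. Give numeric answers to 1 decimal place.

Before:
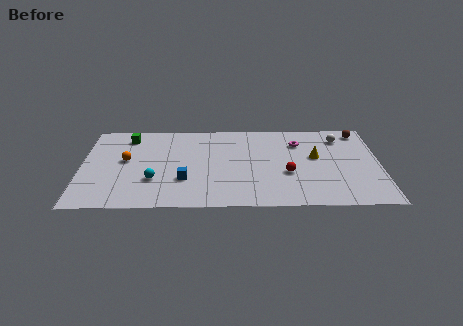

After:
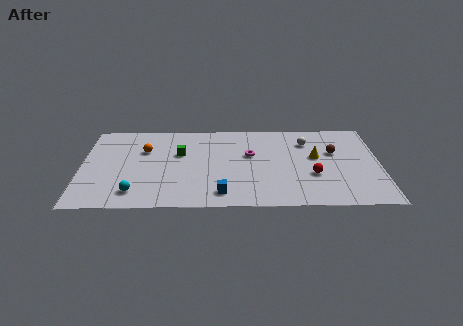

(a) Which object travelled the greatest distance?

the green cube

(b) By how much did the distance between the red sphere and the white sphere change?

-1.3

Before: roughly 5.0 units apart; after: 3.7. That's 1.3 units closer together.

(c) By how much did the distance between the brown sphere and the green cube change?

-4.7

The distance was about 13.9 in the first image and 9.2 in the second, so they moved 4.7 units closer together.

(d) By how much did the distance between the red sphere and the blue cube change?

-0.4

They were about 6.1 units apart before and 5.7 after — 0.4 units closer together.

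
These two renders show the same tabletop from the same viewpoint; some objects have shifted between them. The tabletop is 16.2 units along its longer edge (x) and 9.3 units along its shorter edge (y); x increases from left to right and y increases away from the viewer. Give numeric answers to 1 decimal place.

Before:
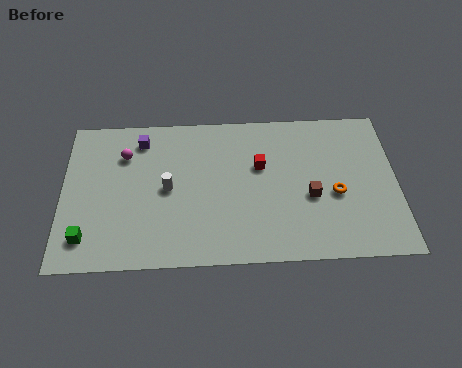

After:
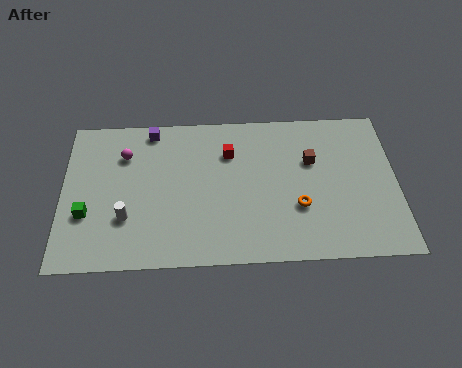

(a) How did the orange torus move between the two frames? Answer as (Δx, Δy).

(-1.8, -0.7)

From the two frames, the orange torus sits at roughly (13.2, 3.9) before and (11.4, 3.2) after.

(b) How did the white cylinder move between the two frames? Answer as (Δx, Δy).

(-2.0, -1.7)

From the two frames, the white cylinder sits at roughly (5.1, 4.6) before and (3.1, 2.9) after.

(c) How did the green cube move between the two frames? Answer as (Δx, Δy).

(0.0, 1.4)

The green cube started near (1.2, 1.8) and ended near (1.2, 3.2).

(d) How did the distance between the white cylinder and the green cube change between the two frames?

-2.9

Before: roughly 4.8 units apart; after: 1.9. That's 2.9 units closer together.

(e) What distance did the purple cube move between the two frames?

0.8

The purple cube moved from about (3.8, 7.7) to (4.3, 8.3), a distance of √(0.5² + 0.6²) ≈ 0.8.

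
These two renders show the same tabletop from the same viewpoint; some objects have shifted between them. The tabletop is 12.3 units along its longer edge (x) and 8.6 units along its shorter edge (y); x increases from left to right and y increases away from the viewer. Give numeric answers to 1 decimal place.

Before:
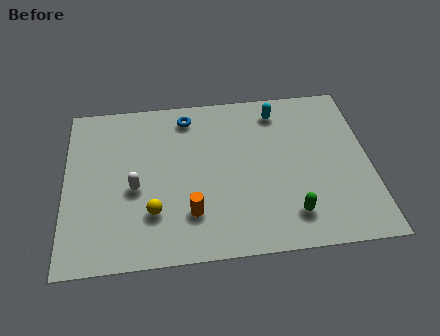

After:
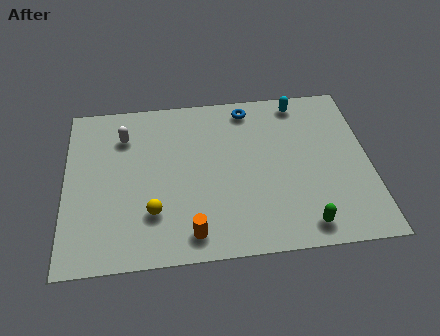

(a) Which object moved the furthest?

the white capsule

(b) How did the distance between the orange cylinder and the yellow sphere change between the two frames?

+0.4

They were about 1.5 units apart before and 1.9 after — 0.4 units further apart.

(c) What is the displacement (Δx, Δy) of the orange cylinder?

(0.0, -1.0)

The orange cylinder was at about (5.0, 2.2) and moved to about (5.0, 1.2).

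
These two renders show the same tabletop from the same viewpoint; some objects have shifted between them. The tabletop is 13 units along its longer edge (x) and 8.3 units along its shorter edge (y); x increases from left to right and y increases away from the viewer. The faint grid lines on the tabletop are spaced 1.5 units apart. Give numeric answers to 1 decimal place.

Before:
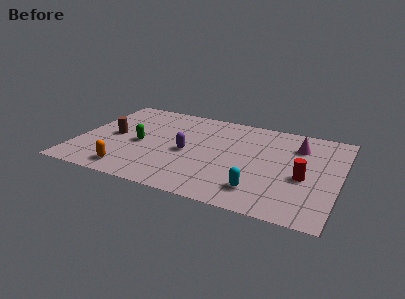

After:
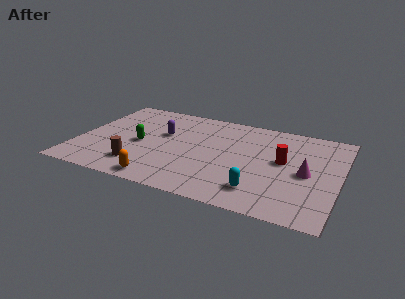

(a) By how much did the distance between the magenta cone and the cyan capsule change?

-1.7

They were about 4.7 units apart before and 3.0 after — 1.7 units closer together.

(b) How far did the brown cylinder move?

2.8

From (1.7, 4.1) to (3.3, 1.8), the brown cylinder covered √(1.6² + 2.3²) ≈ 2.8 units.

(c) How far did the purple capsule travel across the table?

1.9

The purple capsule moved from about (5.5, 3.8) to (4.1, 5.1), a distance of √(1.4² + 1.3²) ≈ 1.9.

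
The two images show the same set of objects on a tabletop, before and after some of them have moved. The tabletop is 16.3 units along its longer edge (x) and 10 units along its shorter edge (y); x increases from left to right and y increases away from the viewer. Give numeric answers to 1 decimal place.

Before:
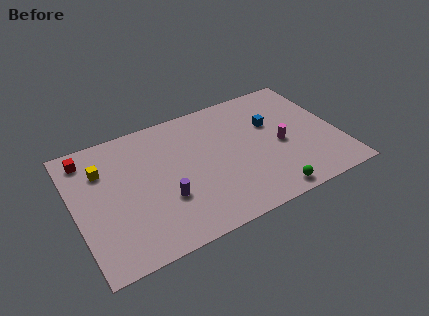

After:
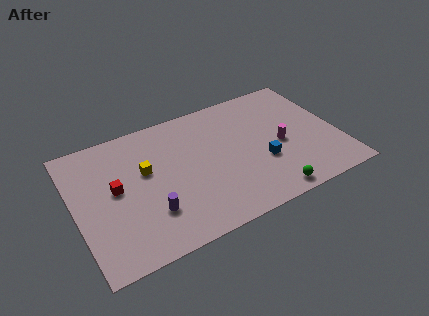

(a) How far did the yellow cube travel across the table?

2.8

The yellow cube moved from about (1.9, 7.2) to (4.4, 6.0), a distance of √(2.5² + 1.2²) ≈ 2.8.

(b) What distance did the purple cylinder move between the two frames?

1.2

The purple cylinder was near (5.3, 3.4) before and (4.3, 2.8) after, so it travelled √(1.0² + 0.6²) ≈ 1.2 units.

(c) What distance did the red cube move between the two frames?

3.4

The red cube was near (1.1, 8.5) before and (2.5, 5.4) after, so it travelled √(1.4² + 3.1²) ≈ 3.4 units.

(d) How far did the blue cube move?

3.0

The blue cube moved from about (12.4, 6.4) to (11.4, 3.6), a distance of √(1.0² + 2.8²) ≈ 3.0.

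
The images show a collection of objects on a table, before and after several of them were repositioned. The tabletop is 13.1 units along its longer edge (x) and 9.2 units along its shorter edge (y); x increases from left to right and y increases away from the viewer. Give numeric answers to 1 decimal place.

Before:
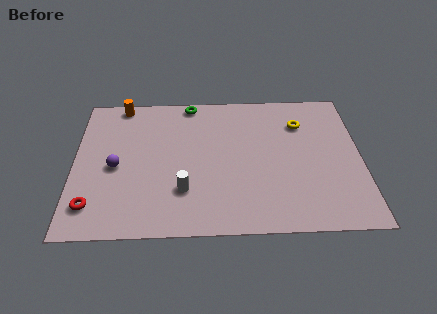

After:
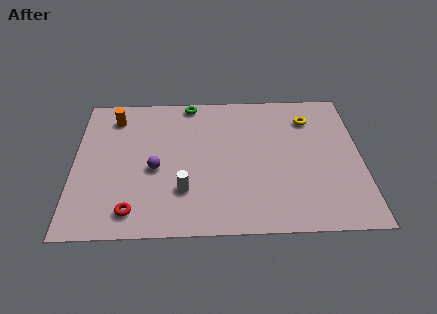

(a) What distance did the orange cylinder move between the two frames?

0.9

The orange cylinder was near (2.1, 8.4) before and (1.8, 7.5) after, so it travelled √(0.3² + 0.9²) ≈ 0.9 units.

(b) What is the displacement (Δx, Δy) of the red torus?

(1.8, -0.4)

From the two frames, the red torus sits at roughly (0.9, 1.8) before and (2.7, 1.4) after.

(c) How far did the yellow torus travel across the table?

0.5

The yellow torus was near (10.4, 6.8) before and (10.8, 7.1) after, so it travelled √(0.4² + 0.3²) ≈ 0.5 units.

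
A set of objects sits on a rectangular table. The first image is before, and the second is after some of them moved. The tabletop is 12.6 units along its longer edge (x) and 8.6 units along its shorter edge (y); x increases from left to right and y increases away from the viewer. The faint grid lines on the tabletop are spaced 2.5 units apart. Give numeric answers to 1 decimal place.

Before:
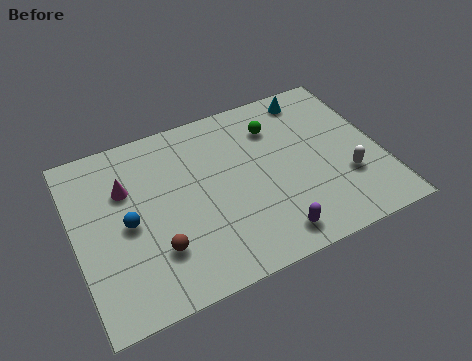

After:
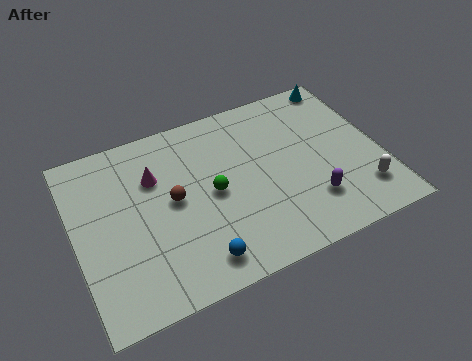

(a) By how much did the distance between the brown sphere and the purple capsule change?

+1.2

Before: roughly 4.7 units apart; after: 5.9. That's 1.2 units further apart.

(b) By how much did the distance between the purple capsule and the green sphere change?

-1.1

They were about 5.4 units apart before and 4.3 after — 1.1 units closer together.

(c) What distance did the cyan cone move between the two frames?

1.4

From (10.2, 7.5) to (11.6, 7.8), the cyan cone covered √(1.4² + 0.3²) ≈ 1.4 units.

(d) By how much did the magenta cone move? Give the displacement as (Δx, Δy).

(1.2, 0.1)

The magenta cone started near (2.2, 5.8) and ended near (3.4, 5.9).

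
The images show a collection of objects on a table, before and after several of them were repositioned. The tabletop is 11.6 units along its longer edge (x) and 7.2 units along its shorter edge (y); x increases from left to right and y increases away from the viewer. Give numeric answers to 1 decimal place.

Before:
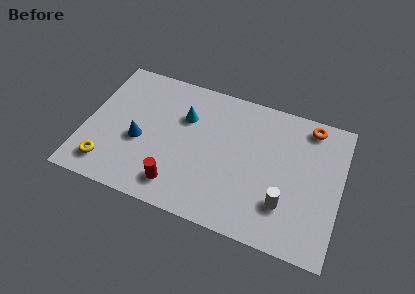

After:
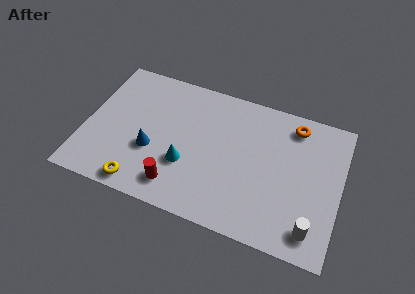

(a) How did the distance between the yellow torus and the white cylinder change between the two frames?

-0.3

They were about 8.0 units apart before and 7.7 after — 0.3 units closer together.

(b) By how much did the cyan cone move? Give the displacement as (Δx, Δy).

(0.3, -2.4)

The cyan cone was at about (4.4, 4.9) and moved to about (4.7, 2.5).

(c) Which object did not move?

the red cylinder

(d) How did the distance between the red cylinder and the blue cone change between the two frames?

-0.6

The distance was about 2.5 in the first image and 1.9 in the second, so they moved 0.6 units closer together.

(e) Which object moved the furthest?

the cyan cone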